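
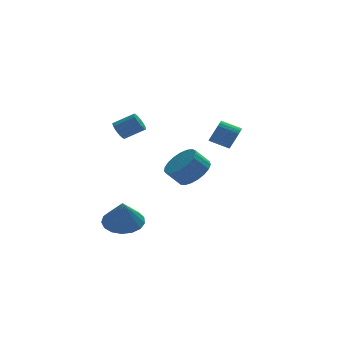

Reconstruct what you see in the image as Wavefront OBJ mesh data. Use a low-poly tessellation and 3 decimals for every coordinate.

v 1.821 -1.179 1.181
v 2.2 -0.789 1.572
v 1.318 -0.371 2.011
v 0.939 -0.761 1.619
v 2.169 -0.636 1.363
v 1.287 -0.218 1.801
v 2.085 -0.566 1.126
v 1.203 -0.147 1.564
v 1.96 -0.588 0.897
v 1.078 -0.17 1.335
v 1.815 -0.701 0.711
v 0.932 -0.283 1.15
v 1.67 -0.887 0.597
v 0.788 -0.468 1.035
v 1.548 -1.117 0.572
v 0.666 -0.698 1.01
v 1.468 -1.356 0.64
v 0.586 -0.938 1.078
v 1.442 -1.569 0.789
v 0.56 -1.151 1.228
v 1.473 -1.722 0.999
v 0.591 -1.304 1.437
v 1.557 -1.793 1.236
v 0.675 -1.374 1.674
v 1.682 -1.77 1.465
v 0.8 -1.352 1.903
v 1.828 -1.657 1.65
v 0.945 -1.239 2.089
v 1.972 -1.472 1.765
v 1.09 -1.053 2.203
v 2.094 -1.242 1.79
v 1.212 -0.823 2.228
v 2.174 -1.002 1.722
v 1.292 -0.584 2.16
v -0.324 -1.827 -0.558
v 0.392 -1.837 0.082
v -0.3 -1.803 0.857
v -1.016 -1.793 0.218
v 0.342 -1.446 0.02
v -0.351 -1.412 0.795
v 0.176 -1.121 -0.142
v -0.516 -1.087 0.633
v -0.076 -0.917 -0.376
v -0.768 -0.884 0.4
v -0.371 -0.872 -0.641
v -1.063 -0.838 0.135
v -0.658 -0.991 -0.892
v -1.35 -0.957 -0.116
v -0.887 -1.255 -1.085
v -1.579 -1.221 -0.309
v -1.018 -1.618 -1.187
v -1.711 -1.584 -0.411
v -1.03 -2.016 -1.18
v -1.722 -1.983 -0.404
v -0.92 -2.383 -1.065
v -1.612 -2.349 -0.29
v -0.706 -2.653 -0.863
v -1.398 -2.619 -0.088
v -0.427 -2.78 -0.608
v -1.119 -2.746 0.167
v -0.129 -2.742 -0.344
v -0.822 -2.709 0.431
v 0.134 -2.547 -0.118
v -0.558 -2.513 0.658
v 0.319 -2.226 0.033
v -0.373 -2.193 0.809
v -4.043 -2.497 2.656
v -3.755 -2.404 2.222
v -2.828 -2.629 2.789
v -3.117 -2.723 3.224
v -3.778 -2.143 2.364
v -2.852 -2.368 2.932
v -3.887 -1.994 2.6
v -2.96 -2.219 3.168
v -4.044 -2.005 2.853
v -3.118 -2.23 3.421
v -4.202 -2.173 3.044
v -3.275 -2.398 3.612
v -4.309 -2.443 3.111
v -3.382 -2.668 3.679
v -4.332 -2.731 3.034
v -3.405 -2.956 3.602
v -4.263 -2.944 2.837
v -3.336 -3.169 3.405
v -4.125 -3.016 2.583
v -3.198 -3.241 3.151
v -3.96 -2.923 2.351
v -3.033 -3.148 2.919
v -3.822 -2.695 2.217
v -2.895 -2.92 2.785
v -3.555 -1.181 -3.581
v -2.633 -1.587 -3.648
v -3.725 -1.799 -2.159
v -2.554 -1.153 -3.449
v -2.705 -0.726 -3.281
v -3.05 -0.402 -3.182
v -3.511 -0.257 -3.174
v -3.982 -0.324 -3.259
v -4.356 -0.587 -3.418
v -4.545 -0.986 -3.614
v -4.508 -1.429 -3.803
v -4.253 -1.816 -3.941
v -3.838 -2.057 -3.996
v -3.358 -2.097 -3.956
v -2.923 -1.928 -3.831
f 2 1 5
f 2 5 3
f 3 5 6
f 3 6 4
f 5 1 7
f 5 7 6
f 6 7 8
f 6 8 4
f 7 1 9
f 7 9 8
f 8 9 10
f 8 10 4
f 9 1 11
f 9 11 10
f 10 11 12
f 10 12 4
f 11 1 13
f 11 13 12
f 12 13 14
f 12 14 4
f 13 1 15
f 13 15 14
f 14 15 16
f 14 16 4
f 15 1 17
f 15 17 16
f 16 17 18
f 16 18 4
f 17 1 19
f 17 19 18
f 18 19 20
f 18 20 4
f 19 1 21
f 19 21 20
f 20 21 22
f 20 22 4
f 21 1 23
f 21 23 22
f 22 23 24
f 22 24 4
f 23 1 25
f 23 25 24
f 24 25 26
f 24 26 4
f 25 1 27
f 25 27 26
f 26 27 28
f 26 28 4
f 27 1 29
f 27 29 28
f 28 29 30
f 28 30 4
f 29 1 31
f 29 31 30
f 30 31 32
f 30 32 4
f 31 1 33
f 31 33 32
f 32 33 34
f 32 34 4
f 33 1 2
f 33 2 34
f 34 2 3
f 34 3 4
f 36 35 39
f 36 39 37
f 37 39 40
f 37 40 38
f 39 35 41
f 39 41 40
f 40 41 42
f 40 42 38
f 41 35 43
f 41 43 42
f 42 43 44
f 42 44 38
f 43 35 45
f 43 45 44
f 44 45 46
f 44 46 38
f 45 35 47
f 45 47 46
f 46 47 48
f 46 48 38
f 47 35 49
f 47 49 48
f 48 49 50
f 48 50 38
f 49 35 51
f 49 51 50
f 50 51 52
f 50 52 38
f 51 35 53
f 51 53 52
f 52 53 54
f 52 54 38
f 53 35 55
f 53 55 54
f 54 55 56
f 54 56 38
f 55 35 57
f 55 57 56
f 56 57 58
f 56 58 38
f 57 35 59
f 57 59 58
f 58 59 60
f 58 60 38
f 59 35 61
f 59 61 60
f 60 61 62
f 60 62 38
f 61 35 63
f 61 63 62
f 62 63 64
f 62 64 38
f 63 35 65
f 63 65 64
f 64 65 66
f 64 66 38
f 65 35 36
f 65 36 66
f 66 36 37
f 66 37 38
f 68 67 71
f 68 71 69
f 69 71 72
f 69 72 70
f 71 67 73
f 71 73 72
f 72 73 74
f 72 74 70
f 73 67 75
f 73 75 74
f 74 75 76
f 74 76 70
f 75 67 77
f 75 77 76
f 76 77 78
f 76 78 70
f 77 67 79
f 77 79 78
f 78 79 80
f 78 80 70
f 79 67 81
f 79 81 80
f 80 81 82
f 80 82 70
f 81 67 83
f 81 83 82
f 82 83 84
f 82 84 70
f 83 67 85
f 83 85 84
f 84 85 86
f 84 86 70
f 85 67 87
f 85 87 86
f 86 87 88
f 86 88 70
f 87 67 89
f 87 89 88
f 88 89 90
f 88 90 70
f 89 67 68
f 89 68 90
f 90 68 69
f 90 69 70
f 92 91 94
f 92 94 93
f 94 91 95
f 94 95 93
f 95 91 96
f 95 96 93
f 96 91 97
f 96 97 93
f 97 91 98
f 97 98 93
f 98 91 99
f 98 99 93
f 99 91 100
f 99 100 93
f 100 91 101
f 100 101 93
f 101 91 102
f 101 102 93
f 102 91 103
f 102 103 93
f 103 91 104
f 103 104 93
f 104 91 105
f 104 105 93
f 105 91 92
f 105 92 93



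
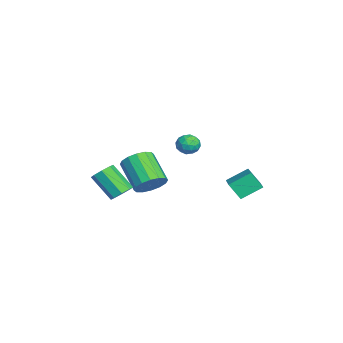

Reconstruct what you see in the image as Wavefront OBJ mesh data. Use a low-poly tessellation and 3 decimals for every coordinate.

v 1.156 -1.757 1.2
v 1.582 -1.326 1.957
v 0.131 -2.072 3.198
v -0.296 -2.503 2.44
v 1.256 -0.987 1.781
v -0.195 -1.733 3.021
v 0.904 -0.854 1.448
v -0.547 -1.6 2.689
v 0.619 -0.963 1.05
v -0.832 -1.709 2.291
v 0.478 -1.285 0.691
v -0.973 -2.031 1.932
v 0.518 -1.733 0.469
v -0.933 -2.479 1.71
v 0.729 -2.188 0.442
v -0.722 -2.934 1.683
v 1.055 -2.527 0.619
v -0.396 -3.273 1.859
v 1.407 -2.66 0.951
v -0.044 -3.406 2.192
v 1.692 -2.551 1.349
v 0.241 -3.297 2.59
v 1.833 -2.229 1.708
v 0.382 -2.975 2.949
v 1.793 -1.781 1.93
v 0.342 -2.527 3.171
v 1.308 2.861 0.531
v 1.047 2.221 1.475
v 1.041 4.04 1.257
v 0.779 3.4 2.201
v 2.781 2.92 0.979
v 2.519 2.28 1.923
v 2.513 4.099 1.705
v 2.252 3.459 2.649
v 2.212 -3.276 1.148
v 2.829 -3.278 1.499
v 2.085 -4.326 2.802
v 1.468 -4.324 2.452
v 2.507 -2.866 1.647
v 1.763 -3.913 2.95
v 2.012 -2.694 1.503
v 1.268 -3.742 2.806
v 1.634 -2.863 1.151
v 0.89 -3.911 2.454
v 1.595 -3.274 0.798
v 0.851 -4.322 2.101
v 1.917 -3.687 0.65
v 1.173 -4.734 1.953
v 2.412 -3.858 0.794
v 1.668 -4.906 2.097
v 2.79 -3.689 1.146
v 2.046 -4.737 2.449
v -2.599 0.825 1.889
v -2.197 0.667 2.486
v -3.343 -0.067 2.154
v -2.941 -0.225 2.751
v -3.332 0.398 2.725
v -2.873 0.949 2.561
v -2.667 -0.349 2.079
v -2.208 0.202 1.915
v -2.24 -0.059 2.603
v -2.651 0.403 3.002
v -2.889 0.197 1.638
v -3.3 0.659 2.037
v -2.333 0.824 2.164
v -3.207 -0.224 2.476
v -3.437 0.142 2.461
v -3.201 0.049 2.811
v -2.73 0.99 2.209
v -2.494 0.897 2.559
v -3.161 0.739 2.7
v -3.046 -0.297 2.081
v -2.81 -0.39 2.431
v -2.339 0.551 1.829
v -2.103 0.458 2.179
v -2.379 -0.139 1.94
v -2.121 0.305 2.583
v -2.559 -0.219 2.739
v -2.398 -0.292 2.344
v -2.128 0.031 2.248
v -2.363 0.576 2.818
v -2.8 0.052 2.974
v -3.03 0.418 2.959
v -2.76 0.742 2.863
v -2.388 0.15 2.887
v -2.74 0.548 1.666
v -3.177 0.024 1.822
v -2.78 -0.142 1.777
v -2.51 0.182 1.681
v -2.981 0.819 1.901
v -3.419 0.295 2.057
v -3.412 0.569 2.392
v -3.142 0.892 2.296
v -3.152 0.45 1.753
f 2 1 5
f 2 5 3
f 3 5 6
f 3 6 4
f 5 1 7
f 5 7 6
f 6 7 8
f 6 8 4
f 7 1 9
f 7 9 8
f 8 9 10
f 8 10 4
f 9 1 11
f 9 11 10
f 10 11 12
f 10 12 4
f 11 1 13
f 11 13 12
f 12 13 14
f 12 14 4
f 13 1 15
f 13 15 14
f 14 15 16
f 14 16 4
f 15 1 17
f 15 17 16
f 16 17 18
f 16 18 4
f 17 1 19
f 17 19 18
f 18 19 20
f 18 20 4
f 19 1 21
f 19 21 20
f 20 21 22
f 20 22 4
f 21 1 23
f 21 23 22
f 22 23 24
f 22 24 4
f 23 1 25
f 23 25 24
f 24 25 26
f 24 26 4
f 25 1 2
f 25 2 26
f 26 2 3
f 26 3 4
f 28 30 27
f 31 28 27
f 27 30 29
f 29 31 27
f 28 34 30
f 32 28 31
f 32 34 28
f 30 34 29
f 33 31 29
f 29 34 33
f 33 32 31
f 34 32 33
f 36 35 39
f 36 39 37
f 37 39 40
f 37 40 38
f 39 35 41
f 39 41 40
f 40 41 42
f 40 42 38
f 41 35 43
f 41 43 42
f 42 43 44
f 42 44 38
f 43 35 45
f 43 45 44
f 44 45 46
f 44 46 38
f 45 35 47
f 45 47 46
f 46 47 48
f 46 48 38
f 47 35 49
f 47 49 48
f 48 49 50
f 48 50 38
f 49 35 51
f 49 51 50
f 50 51 52
f 50 52 38
f 51 35 36
f 51 36 52
f 52 36 37
f 52 37 38
f 53 90 69
f 90 64 93
f 69 93 58
f 90 93 69
f 53 69 65
f 69 58 70
f 65 70 54
f 69 70 65
f 53 65 74
f 65 54 75
f 74 75 60
f 65 75 74
f 53 74 86
f 74 60 89
f 86 89 63
f 74 89 86
f 53 86 90
f 86 63 94
f 90 94 64
f 86 94 90
f 54 70 81
f 70 58 84
f 81 84 62
f 70 84 81
f 58 93 71
f 93 64 92
f 71 92 57
f 93 92 71
f 64 94 91
f 94 63 87
f 91 87 55
f 94 87 91
f 63 89 88
f 89 60 76
f 88 76 59
f 89 76 88
f 60 75 80
f 75 54 77
f 80 77 61
f 75 77 80
f 56 82 68
f 82 62 83
f 68 83 57
f 82 83 68
f 56 68 66
f 68 57 67
f 66 67 55
f 68 67 66
f 56 66 73
f 66 55 72
f 73 72 59
f 66 72 73
f 56 73 78
f 73 59 79
f 78 79 61
f 73 79 78
f 56 78 82
f 78 61 85
f 82 85 62
f 78 85 82
f 57 83 71
f 83 62 84
f 71 84 58
f 83 84 71
f 55 67 91
f 67 57 92
f 91 92 64
f 67 92 91
f 59 72 88
f 72 55 87
f 88 87 63
f 72 87 88
f 61 79 80
f 79 59 76
f 80 76 60
f 79 76 80
f 62 85 81
f 85 61 77
f 81 77 54
f 85 77 81



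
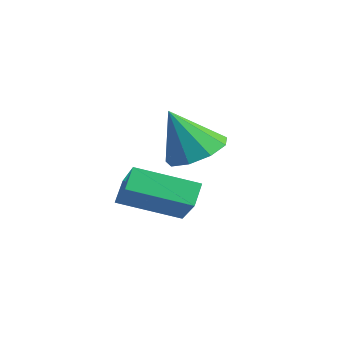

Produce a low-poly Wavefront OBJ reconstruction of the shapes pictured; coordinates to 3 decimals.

v -2.313 2.597 2.303
v -1.51 1.865 2.134
v -2.687 1.783 4.057
v -1.234 2.476 2.476
v -1.463 3.143 2.737
v -2.09 3.555 2.795
v -2.821 3.519 2.622
v -3.315 3.051 2.3
v -3.34 2.371 1.979
v -2.885 1.797 1.81
v -2.162 1.597 1.871
v -1.013 -0.691 2.08
v 0.32 -1.034 3.16
v -0.029 1.053 1.417
v 1.305 0.711 2.497
v -0.605 -1.171 1.423
v 0.729 -1.513 2.503
v 0.38 0.574 0.76
v 1.713 0.231 1.84
f 2 1 4
f 2 4 3
f 4 1 5
f 4 5 3
f 5 1 6
f 5 6 3
f 6 1 7
f 6 7 3
f 7 1 8
f 7 8 3
f 8 1 9
f 8 9 3
f 9 1 10
f 9 10 3
f 10 1 11
f 10 11 3
f 11 1 2
f 11 2 3
f 13 15 12
f 16 13 12
f 12 15 14
f 14 16 12
f 13 19 15
f 17 13 16
f 17 19 13
f 15 19 14
f 18 16 14
f 14 19 18
f 18 17 16
f 19 17 18



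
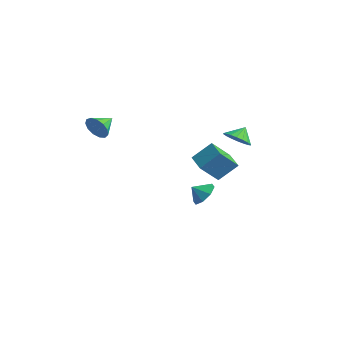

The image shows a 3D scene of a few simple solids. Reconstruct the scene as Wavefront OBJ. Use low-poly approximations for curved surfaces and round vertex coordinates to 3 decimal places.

v -0.959 4.094 -1.943
v -0.95 2.766 -0.64
v -0.477 5.23 -0.788
v -0.469 3.903 0.515
v 0.489 3.797 -2.255
v 0.497 2.47 -0.952
v 0.97 4.934 -1.1
v 0.979 3.606 0.203
v 3.395 3.234 2.345
v 4.269 3.05 2.639
v 3.265 3.906 3.155
v 4.324 3.374 2.38
v 4.196 3.67 2.114
v 3.909 3.88 1.893
v 3.52 3.962 1.763
v 3.106 3.9 1.747
v 2.75 3.706 1.85
v 2.522 3.419 2.051
v 2.466 3.095 2.31
v 2.595 2.799 2.576
v 2.882 2.589 2.797
v 3.271 2.507 2.927
v 3.684 2.569 2.943
v 4.041 2.763 2.84
v -0.657 3.479 -3.847
v 0.259 3.392 -3.481
v -0.983 2.781 -3.193
v -0.148 3.92 -3.121
v -0.853 4.189 -3.186
v -1.444 4.042 -3.638
v -1.573 3.565 -4.212
v -1.166 3.037 -4.572
v -0.46 2.768 -4.507
v 0.13 2.915 -4.055
v 0.096 -4.355 3.708
v 0.453 -4.005 2.972
v -0.296 -3.105 4.112
v -0.022 -4.117 2.859
v -0.46 -4.305 3.015
v -0.721 -4.509 3.391
v -0.723 -4.663 3.868
v -0.465 -4.72 4.295
v -0.029 -4.661 4.535
v 0.447 -4.504 4.512
v 0.812 -4.3 4.235
v 0.949 -4.113 3.79
v 0.815 -4.003 3.319
f 2 4 1
f 5 2 1
f 1 4 3
f 3 5 1
f 2 8 4
f 6 2 5
f 6 8 2
f 4 8 3
f 7 5 3
f 3 8 7
f 7 6 5
f 8 6 7
f 10 9 12
f 10 12 11
f 12 9 13
f 12 13 11
f 13 9 14
f 13 14 11
f 14 9 15
f 14 15 11
f 15 9 16
f 15 16 11
f 16 9 17
f 16 17 11
f 17 9 18
f 17 18 11
f 18 9 19
f 18 19 11
f 19 9 20
f 19 20 11
f 20 9 21
f 20 21 11
f 21 9 22
f 21 22 11
f 22 9 23
f 22 23 11
f 23 9 24
f 23 24 11
f 24 9 10
f 24 10 11
f 26 25 28
f 26 28 27
f 28 25 29
f 28 29 27
f 29 25 30
f 29 30 27
f 30 25 31
f 30 31 27
f 31 25 32
f 31 32 27
f 32 25 33
f 32 33 27
f 33 25 34
f 33 34 27
f 34 25 26
f 34 26 27
f 36 35 38
f 36 38 37
f 38 35 39
f 38 39 37
f 39 35 40
f 39 40 37
f 40 35 41
f 40 41 37
f 41 35 42
f 41 42 37
f 42 35 43
f 42 43 37
f 43 35 44
f 43 44 37
f 44 35 45
f 44 45 37
f 45 35 46
f 45 46 37
f 46 35 47
f 46 47 37
f 47 35 36
f 47 36 37



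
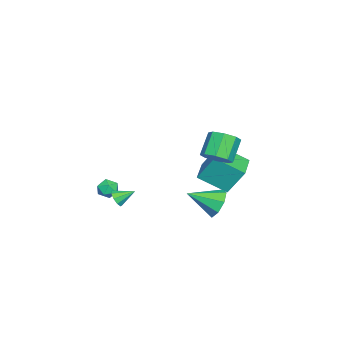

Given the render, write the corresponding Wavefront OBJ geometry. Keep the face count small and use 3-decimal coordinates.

v -4.966 3.052 -3.994
v -4.748 1.274 -2.918
v -5.06 4.068 -2.297
v -4.842 2.289 -1.221
v -3.058 3.271 -4.019
v -2.84 1.492 -2.943
v -3.152 4.286 -2.322
v -2.934 2.508 -1.246
v 1.293 3.815 -2.377
v 2.041 3.687 -3.103
v 1.867 2.205 -1.503
v 2.294 4.119 -2.474
v 1.96 4.373 -1.788
v 1.236 4.3 -1.447
v 0.545 3.943 -1.652
v 0.293 3.511 -2.281
v 0.627 3.258 -2.967
v 1.351 3.331 -3.307
v 2.607 -1.565 -0.864
v 3.141 -1.465 -1.312
v 2.539 -2.655 -1.188
v 3.073 -2.555 -1.636
v 3.189 -2.542 -0.942
v 3.231 -1.868 -0.741
v 2.449 -2.252 -1.759
v 2.491 -1.578 -1.558
v 3.043 -1.89 -1.865
v 3.501 -2.069 -1.36
v 2.179 -2.051 -1.14
v 2.637 -2.23 -0.635
v 3.834 -1.22 -1.342
v 4.085 -1.438 -0.843
v 3.546 -0.26 -0.778
v 4.363 -1.228 -1.059
v 4.393 -1.013 -1.408
v 4.162 -0.896 -1.726
v 3.777 -0.93 -1.864
v 3.419 -1.1 -1.758
v 3.255 -1.326 -1.457
v 3.362 -1.502 -1.103
v 3.69 -1.547 -0.86
v 0.279 3.459 0.618
v 0.993 3.613 1.225
v -0.106 3.795 2.47
v -0.819 3.641 1.862
v 0.749 4.227 0.921
v -0.349 4.409 2.165
v 0.23 4.391 0.439
v -0.868 4.573 1.683
v -0.26 4.009 0.061
v -1.359 4.191 1.306
v -0.434 3.305 0.01
v -1.533 3.487 1.255
v -0.191 2.691 0.315
v -1.289 2.873 1.559
v 0.328 2.527 0.797
v -0.77 2.709 2.041
v 0.819 2.909 1.174
v -0.28 3.091 2.419
f 2 4 1
f 5 2 1
f 1 4 3
f 3 5 1
f 2 8 4
f 6 2 5
f 6 8 2
f 4 8 3
f 7 5 3
f 3 8 7
f 7 6 5
f 8 6 7
f 10 9 12
f 10 12 11
f 12 9 13
f 12 13 11
f 13 9 14
f 13 14 11
f 14 9 15
f 14 15 11
f 15 9 16
f 15 16 11
f 16 9 17
f 16 17 11
f 17 9 18
f 17 18 11
f 18 9 10
f 18 10 11
f 19 30 24
f 19 24 20
f 19 20 26
f 19 26 29
f 19 29 30
f 20 24 28
f 24 30 23
f 30 29 21
f 29 26 25
f 26 20 27
f 22 28 23
f 22 23 21
f 22 21 25
f 22 25 27
f 22 27 28
f 23 28 24
f 21 23 30
f 25 21 29
f 27 25 26
f 28 27 20
f 32 31 34
f 32 34 33
f 34 31 35
f 34 35 33
f 35 31 36
f 35 36 33
f 36 31 37
f 36 37 33
f 37 31 38
f 37 38 33
f 38 31 39
f 38 39 33
f 39 31 40
f 39 40 33
f 40 31 41
f 40 41 33
f 41 31 32
f 41 32 33
f 43 42 46
f 43 46 44
f 44 46 47
f 44 47 45
f 46 42 48
f 46 48 47
f 47 48 49
f 47 49 45
f 48 42 50
f 48 50 49
f 49 50 51
f 49 51 45
f 50 42 52
f 50 52 51
f 51 52 53
f 51 53 45
f 52 42 54
f 52 54 53
f 53 54 55
f 53 55 45
f 54 42 56
f 54 56 55
f 55 56 57
f 55 57 45
f 56 42 58
f 56 58 57
f 57 58 59
f 57 59 45
f 58 42 43
f 58 43 59
f 59 43 44
f 59 44 45



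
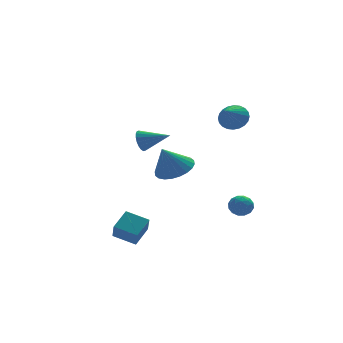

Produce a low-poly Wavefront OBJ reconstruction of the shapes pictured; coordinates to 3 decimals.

v 0.298 2.76 -1.773
v 1.04 3.429 -1.338
v -0.418 2.6 -0.307
v 0.738 3.705 -1.455
v 0.37 3.837 -1.621
v -0.01 3.805 -1.81
v -0.343 3.614 -1.993
v -0.578 3.293 -2.143
v -0.68 2.89 -2.237
v -0.633 2.468 -2.26
v -0.444 2.091 -2.209
v -0.142 1.815 -2.091
v 0.227 1.683 -1.926
v 0.607 1.715 -1.737
v 0.939 1.906 -1.553
v 1.174 2.227 -1.403
v 1.276 2.63 -1.31
v 1.229 3.052 -1.287
v -3.057 -2.585 2.476
v -2.765 -2.461 1.931
v -1.883 -3.295 2.944
v -2.696 -2.241 2.091
v -2.697 -2.089 2.326
v -2.771 -2.035 2.592
v -2.9 -2.09 2.834
v -3.061 -2.243 3.006
v -3.221 -2.463 3.072
v -3.349 -2.708 3.021
v -3.418 -2.928 2.861
v -3.417 -3.08 2.626
v -3.343 -3.134 2.36
v -3.214 -3.079 2.118
v -3.053 -2.926 1.947
v -2.893 -2.706 1.88
v 2.659 0.482 -4.158
v 2.913 0.765 -3.59
v 2.867 -0.525 -3.75
v 3.121 -0.242 -3.182
v 2.452 -0.202 -3.314
v 2.323 0.42 -3.566
v 3.457 -0.18 -3.774
v 3.328 0.442 -4.026
v 3.406 0.356 -3.353
v 2.785 0.342 -3.068
v 2.995 -0.102 -4.272
v 2.374 -0.116 -3.987
v 2.767 0.712 -3.91
v 3.013 -0.472 -3.43
v 2.619 -0.448 -3.508
v 2.768 -0.282 -3.174
v 2.421 0.509 -3.896
v 2.57 0.675 -3.562
v 2.299 0.107 -3.399
v 3.21 -0.435 -3.778
v 3.359 -0.269 -3.444
v 3.012 0.522 -4.166
v 3.161 0.688 -3.832
v 3.481 0.133 -3.941
v 3.207 0.637 -3.436
v 3.329 0.046 -3.197
v 3.527 0.082 -3.545
v 3.451 0.448 -3.693
v 2.842 0.629 -3.269
v 2.964 0.038 -3.029
v 2.571 0.061 -3.107
v 2.495 0.427 -3.255
v 3.132 0.389 -3.13
v 2.816 0.202 -4.311
v 2.938 -0.389 -4.071
v 3.285 -0.187 -4.085
v 3.209 0.179 -4.233
v 2.451 0.194 -4.143
v 2.573 -0.397 -3.904
v 2.329 -0.208 -3.647
v 2.253 0.158 -3.795
v 2.648 -0.149 -4.21
v -3.557 -3.283 -3.907
v -3.669 -3.89 -3.033
v -4.477 -2.562 -3.524
v -4.589 -3.169 -2.65
v -2.751 -2.571 -3.31
v -2.863 -3.178 -2.436
v -3.671 -1.85 -2.927
v -3.783 -2.457 -2.053
v 2.416 -0.003 2.457
v 2.824 0.244 3.099
v 1.644 -0.877 3.283
v 2.588 0.448 3.094
v 2.326 0.584 2.993
v 2.078 0.63 2.81
v 1.881 0.58 2.573
v 1.765 0.441 2.318
v 1.749 0.235 2.085
v 1.834 -0.008 1.908
v 2.008 -0.25 1.814
v 2.244 -0.454 1.819
v 2.506 -0.59 1.92
v 2.755 -0.636 2.103
v 2.952 -0.586 2.34
v 3.067 -0.447 2.595
v 3.083 -0.241 2.829
v 2.998 0.002 3.005
f 2 1 4
f 2 4 3
f 4 1 5
f 4 5 3
f 5 1 6
f 5 6 3
f 6 1 7
f 6 7 3
f 7 1 8
f 7 8 3
f 8 1 9
f 8 9 3
f 9 1 10
f 9 10 3
f 10 1 11
f 10 11 3
f 11 1 12
f 11 12 3
f 12 1 13
f 12 13 3
f 13 1 14
f 13 14 3
f 14 1 15
f 14 15 3
f 15 1 16
f 15 16 3
f 16 1 17
f 16 17 3
f 17 1 18
f 17 18 3
f 18 1 2
f 18 2 3
f 20 19 22
f 20 22 21
f 22 19 23
f 22 23 21
f 23 19 24
f 23 24 21
f 24 19 25
f 24 25 21
f 25 19 26
f 25 26 21
f 26 19 27
f 26 27 21
f 27 19 28
f 27 28 21
f 28 19 29
f 28 29 21
f 29 19 30
f 29 30 21
f 30 19 31
f 30 31 21
f 31 19 32
f 31 32 21
f 32 19 33
f 32 33 21
f 33 19 34
f 33 34 21
f 34 19 20
f 34 20 21
f 35 72 51
f 72 46 75
f 51 75 40
f 72 75 51
f 35 51 47
f 51 40 52
f 47 52 36
f 51 52 47
f 35 47 56
f 47 36 57
f 56 57 42
f 47 57 56
f 35 56 68
f 56 42 71
f 68 71 45
f 56 71 68
f 35 68 72
f 68 45 76
f 72 76 46
f 68 76 72
f 36 52 63
f 52 40 66
f 63 66 44
f 52 66 63
f 40 75 53
f 75 46 74
f 53 74 39
f 75 74 53
f 46 76 73
f 76 45 69
f 73 69 37
f 76 69 73
f 45 71 70
f 71 42 58
f 70 58 41
f 71 58 70
f 42 57 62
f 57 36 59
f 62 59 43
f 57 59 62
f 38 64 50
f 64 44 65
f 50 65 39
f 64 65 50
f 38 50 48
f 50 39 49
f 48 49 37
f 50 49 48
f 38 48 55
f 48 37 54
f 55 54 41
f 48 54 55
f 38 55 60
f 55 41 61
f 60 61 43
f 55 61 60
f 38 60 64
f 60 43 67
f 64 67 44
f 60 67 64
f 39 65 53
f 65 44 66
f 53 66 40
f 65 66 53
f 37 49 73
f 49 39 74
f 73 74 46
f 49 74 73
f 41 54 70
f 54 37 69
f 70 69 45
f 54 69 70
f 43 61 62
f 61 41 58
f 62 58 42
f 61 58 62
f 44 67 63
f 67 43 59
f 63 59 36
f 67 59 63
f 78 80 77
f 81 78 77
f 77 80 79
f 79 81 77
f 78 84 80
f 82 78 81
f 82 84 78
f 80 84 79
f 83 81 79
f 79 84 83
f 83 82 81
f 84 82 83
f 86 85 88
f 86 88 87
f 88 85 89
f 88 89 87
f 89 85 90
f 89 90 87
f 90 85 91
f 90 91 87
f 91 85 92
f 91 92 87
f 92 85 93
f 92 93 87
f 93 85 94
f 93 94 87
f 94 85 95
f 94 95 87
f 95 85 96
f 95 96 87
f 96 85 97
f 96 97 87
f 97 85 98
f 97 98 87
f 98 85 99
f 98 99 87
f 99 85 100
f 99 100 87
f 100 85 101
f 100 101 87
f 101 85 102
f 101 102 87
f 102 85 86
f 102 86 87



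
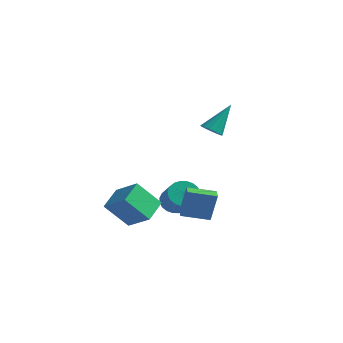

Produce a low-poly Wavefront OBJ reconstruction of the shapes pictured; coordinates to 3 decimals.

v 0.933 0.198 3.081
v 1.525 0.448 2.757
v 1.347 1.462 4.819
v 1.222 0.696 2.649
v 0.828 0.785 2.678
v 0.466 0.688 2.835
v 0.253 0.435 3.07
v 0.255 0.107 3.308
v 0.473 -0.193 3.474
v 0.836 -0.368 3.515
v 1.23 -0.364 3.418
v 1.53 -0.182 3.214
v 1.64 0.121 2.968
v 0.513 -2.035 -2.966
v 0.839 -1.812 -1.118
v -0.086 -1.351 -2.943
v 0.24 -1.127 -1.095
v 1.78 -0.913 -3.325
v 2.106 -0.689 -1.477
v 1.181 -0.228 -3.302
v 1.507 -0.005 -1.454
v -2.902 1.762 -3.885
v -2.172 2.134 -4.422
v -0.727 1.13 -3.152
v -1.458 0.758 -2.615
v -2.216 2.406 -4.157
v -0.771 1.402 -2.887
v -2.364 2.58 -3.85
v -0.919 1.576 -2.581
v -2.594 2.63 -3.549
v -1.149 1.626 -2.279
v -2.872 2.547 -3.299
v -1.427 1.543 -2.029
v -3.154 2.345 -3.138
v -1.709 1.341 -1.868
v -3.397 2.054 -3.091
v -1.952 1.05 -1.821
v -3.566 1.719 -3.165
v -2.121 0.715 -1.895
v -3.633 1.39 -3.348
v -2.188 0.386 -2.078
v -3.589 1.118 -3.613
v -2.144 0.114 -2.343
v -3.441 0.944 -3.919
v -1.996 -0.06 -2.65
v -3.211 0.894 -4.221
v -1.766 -0.11 -2.951
v -2.933 0.977 -4.471
v -1.488 -0.027 -3.201
v -2.651 1.179 -4.632
v -1.206 0.175 -3.362
v -2.408 1.47 -4.679
v -0.963 0.466 -3.409
v -2.239 1.805 -4.605
v -0.794 0.801 -3.335
v -2.582 -2.877 -4.291
v -3.557 -3.875 -2.709
v -2.942 -1.372 -3.564
v -3.917 -2.37 -1.981
v -0.963 -2.95 -3.339
v -1.938 -3.948 -1.756
v -1.323 -1.445 -2.611
v -2.298 -2.443 -1.029
f 2 1 4
f 2 4 3
f 4 1 5
f 4 5 3
f 5 1 6
f 5 6 3
f 6 1 7
f 6 7 3
f 7 1 8
f 7 8 3
f 8 1 9
f 8 9 3
f 9 1 10
f 9 10 3
f 10 1 11
f 10 11 3
f 11 1 12
f 11 12 3
f 12 1 13
f 12 13 3
f 13 1 2
f 13 2 3
f 15 17 14
f 18 15 14
f 14 17 16
f 16 18 14
f 15 21 17
f 19 15 18
f 19 21 15
f 17 21 16
f 20 18 16
f 16 21 20
f 20 19 18
f 21 19 20
f 23 22 26
f 23 26 24
f 24 26 27
f 24 27 25
f 26 22 28
f 26 28 27
f 27 28 29
f 27 29 25
f 28 22 30
f 28 30 29
f 29 30 31
f 29 31 25
f 30 22 32
f 30 32 31
f 31 32 33
f 31 33 25
f 32 22 34
f 32 34 33
f 33 34 35
f 33 35 25
f 34 22 36
f 34 36 35
f 35 36 37
f 35 37 25
f 36 22 38
f 36 38 37
f 37 38 39
f 37 39 25
f 38 22 40
f 38 40 39
f 39 40 41
f 39 41 25
f 40 22 42
f 40 42 41
f 41 42 43
f 41 43 25
f 42 22 44
f 42 44 43
f 43 44 45
f 43 45 25
f 44 22 46
f 44 46 45
f 45 46 47
f 45 47 25
f 46 22 48
f 46 48 47
f 47 48 49
f 47 49 25
f 48 22 50
f 48 50 49
f 49 50 51
f 49 51 25
f 50 22 52
f 50 52 51
f 51 52 53
f 51 53 25
f 52 22 54
f 52 54 53
f 53 54 55
f 53 55 25
f 54 22 23
f 54 23 55
f 55 23 24
f 55 24 25
f 57 59 56
f 60 57 56
f 56 59 58
f 58 60 56
f 57 63 59
f 61 57 60
f 61 63 57
f 59 63 58
f 62 60 58
f 58 63 62
f 62 61 60
f 63 61 62



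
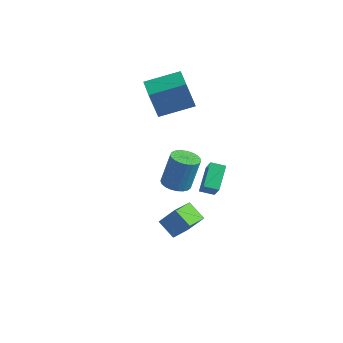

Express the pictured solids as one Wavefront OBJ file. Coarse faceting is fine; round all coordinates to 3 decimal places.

v 1.567 -3.66 -0.701
v 2.289 -3.286 0.364
v 1.397 -2.374 -1.038
v 2.118 -2 0.027
v 2.542 -3.7 -1.347
v 3.263 -3.326 -0.282
v 2.371 -2.414 -1.684
v 3.093 -2.04 -0.619
v -4.151 2.369 1.974
v -4.452 1.973 3.735
v -2.953 3.924 2.528
v -3.253 3.528 4.289
v -2.987 1.472 1.971
v -3.287 1.076 3.732
v -1.788 3.027 2.525
v -2.089 2.631 4.286
v 1.139 -0.127 -0.808
v 1.849 -0.619 0.268
v 0.614 1.027 0.066
v 1.324 0.535 1.142
v 1.776 0.325 -1.022
v 2.486 -0.167 0.054
v 1.251 1.479 -0.148
v 1.961 0.987 0.928
v -2.761 2.58 -3.989
v -2.157 2.001 -3.911
v -1.915 2.521 -1.933
v -2.519 3.1 -2.011
v -1.976 2.284 -4.008
v -1.733 2.804 -2.029
v -1.93 2.617 -4.101
v -1.687 3.137 -2.123
v -2.028 2.944 -4.175
v -1.785 3.464 -2.197
v -2.252 3.208 -4.217
v -2.01 3.728 -2.238
v -2.565 3.364 -4.219
v -2.322 3.884 -2.241
v -2.912 3.384 -4.182
v -2.669 3.904 -2.204
v -3.232 3.265 -4.111
v -2.99 3.785 -2.133
v -3.472 3.027 -4.02
v -3.229 3.547 -2.041
v -3.588 2.713 -3.923
v -3.345 3.233 -1.944
v -3.562 2.375 -3.837
v -3.319 2.895 -1.859
v -3.397 2.073 -3.778
v -3.154 2.593 -1.799
v -3.122 1.858 -3.755
v -2.879 2.378 -1.777
v -2.785 1.769 -3.773
v -2.542 2.289 -1.795
v -2.444 1.819 -3.828
v -2.201 2.339 -1.85
f 2 4 1
f 5 2 1
f 1 4 3
f 3 5 1
f 2 8 4
f 6 2 5
f 6 8 2
f 4 8 3
f 7 5 3
f 3 8 7
f 7 6 5
f 8 6 7
f 10 12 9
f 13 10 9
f 9 12 11
f 11 13 9
f 10 16 12
f 14 10 13
f 14 16 10
f 12 16 11
f 15 13 11
f 11 16 15
f 15 14 13
f 16 14 15
f 18 20 17
f 21 18 17
f 17 20 19
f 19 21 17
f 18 24 20
f 22 18 21
f 22 24 18
f 20 24 19
f 23 21 19
f 19 24 23
f 23 22 21
f 24 22 23
f 26 25 29
f 26 29 27
f 27 29 30
f 27 30 28
f 29 25 31
f 29 31 30
f 30 31 32
f 30 32 28
f 31 25 33
f 31 33 32
f 32 33 34
f 32 34 28
f 33 25 35
f 33 35 34
f 34 35 36
f 34 36 28
f 35 25 37
f 35 37 36
f 36 37 38
f 36 38 28
f 37 25 39
f 37 39 38
f 38 39 40
f 38 40 28
f 39 25 41
f 39 41 40
f 40 41 42
f 40 42 28
f 41 25 43
f 41 43 42
f 42 43 44
f 42 44 28
f 43 25 45
f 43 45 44
f 44 45 46
f 44 46 28
f 45 25 47
f 45 47 46
f 46 47 48
f 46 48 28
f 47 25 49
f 47 49 48
f 48 49 50
f 48 50 28
f 49 25 51
f 49 51 50
f 50 51 52
f 50 52 28
f 51 25 53
f 51 53 52
f 52 53 54
f 52 54 28
f 53 25 55
f 53 55 54
f 54 55 56
f 54 56 28
f 55 25 26
f 55 26 56
f 56 26 27
f 56 27 28



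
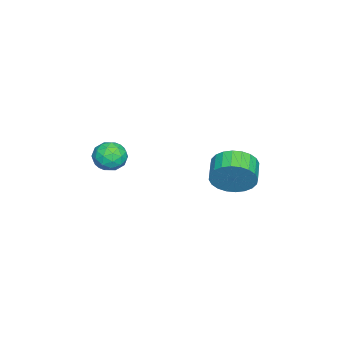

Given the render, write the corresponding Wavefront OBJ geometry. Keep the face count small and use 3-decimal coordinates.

v -3.393 2.324 0.989
v -3.007 1.888 1.91
v -4.081 1.66 2.252
v -4.467 2.096 1.331
v -3.056 2.294 2.025
v -4.13 2.066 2.367
v -3.157 2.705 1.982
v -4.231 2.477 2.325
v -3.294 3.058 1.788
v -4.368 2.83 2.131
v -3.446 3.299 1.473
v -4.52 3.071 1.815
v -3.59 3.392 1.083
v -4.663 3.164 1.426
v -3.703 3.322 0.679
v -4.777 3.094 1.022
v -3.77 3.1 0.323
v -4.844 2.872 0.665
v -3.779 2.76 0.068
v -4.853 2.532 0.41
v -3.73 2.354 -0.047
v -4.804 2.126 0.295
v -3.629 1.943 -0.005
v -4.703 1.715 0.338
v -3.492 1.59 0.189
v -4.566 1.362 0.532
v -3.34 1.349 0.505
v -4.414 1.121 0.847
v -3.197 1.256 0.894
v -4.27 1.028 1.237
v -3.083 1.326 1.298
v -4.157 1.098 1.641
v -3.016 1.548 1.655
v -4.09 1.32 1.997
v -2.949 -2.889 1.035
v -2.204 -2.943 1.465
v -3.596 -3.557 2.075
v -2.851 -3.611 2.505
v -3.235 -2.846 2.4
v -2.835 -2.433 1.757
v -2.965 -4.067 1.783
v -2.565 -3.654 1.14
v -2.214 -3.67 1.927
v -2.38 -2.915 2.309
v -3.42 -3.585 1.231
v -3.586 -2.83 1.613
v -2.52 -2.857 1.159
v -3.28 -3.643 2.381
v -3.506 -3.193 2.32
v -3.068 -3.224 2.572
v -2.89 -2.558 1.331
v -2.452 -2.589 1.583
v -3.058 -2.532 2.133
v -3.348 -3.911 1.957
v -2.91 -3.942 2.209
v -2.732 -3.276 0.968
v -2.294 -3.307 1.22
v -2.742 -3.968 1.407
v -2.087 -3.316 1.683
v -2.468 -3.709 2.294
v -2.535 -3.978 1.87
v -2.3 -3.735 1.492
v -2.185 -2.873 1.907
v -2.565 -3.265 2.519
v -2.791 -2.816 2.457
v -2.556 -2.573 2.079
v -2.191 -3.3 2.179
v -3.235 -3.235 1.021
v -3.615 -3.627 1.633
v -3.244 -3.927 1.461
v -3.009 -3.684 1.083
v -3.332 -2.791 1.246
v -3.713 -3.184 1.857
v -3.5 -2.765 2.048
v -3.265 -2.522 1.67
v -3.609 -3.2 1.361
f 2 1 5
f 2 5 3
f 3 5 6
f 3 6 4
f 5 1 7
f 5 7 6
f 6 7 8
f 6 8 4
f 7 1 9
f 7 9 8
f 8 9 10
f 8 10 4
f 9 1 11
f 9 11 10
f 10 11 12
f 10 12 4
f 11 1 13
f 11 13 12
f 12 13 14
f 12 14 4
f 13 1 15
f 13 15 14
f 14 15 16
f 14 16 4
f 15 1 17
f 15 17 16
f 16 17 18
f 16 18 4
f 17 1 19
f 17 19 18
f 18 19 20
f 18 20 4
f 19 1 21
f 19 21 20
f 20 21 22
f 20 22 4
f 21 1 23
f 21 23 22
f 22 23 24
f 22 24 4
f 23 1 25
f 23 25 24
f 24 25 26
f 24 26 4
f 25 1 27
f 25 27 26
f 26 27 28
f 26 28 4
f 27 1 29
f 27 29 28
f 28 29 30
f 28 30 4
f 29 1 31
f 29 31 30
f 30 31 32
f 30 32 4
f 31 1 33
f 31 33 32
f 32 33 34
f 32 34 4
f 33 1 2
f 33 2 34
f 34 2 3
f 34 3 4
f 35 72 51
f 72 46 75
f 51 75 40
f 72 75 51
f 35 51 47
f 51 40 52
f 47 52 36
f 51 52 47
f 35 47 56
f 47 36 57
f 56 57 42
f 47 57 56
f 35 56 68
f 56 42 71
f 68 71 45
f 56 71 68
f 35 68 72
f 68 45 76
f 72 76 46
f 68 76 72
f 36 52 63
f 52 40 66
f 63 66 44
f 52 66 63
f 40 75 53
f 75 46 74
f 53 74 39
f 75 74 53
f 46 76 73
f 76 45 69
f 73 69 37
f 76 69 73
f 45 71 70
f 71 42 58
f 70 58 41
f 71 58 70
f 42 57 62
f 57 36 59
f 62 59 43
f 57 59 62
f 38 64 50
f 64 44 65
f 50 65 39
f 64 65 50
f 38 50 48
f 50 39 49
f 48 49 37
f 50 49 48
f 38 48 55
f 48 37 54
f 55 54 41
f 48 54 55
f 38 55 60
f 55 41 61
f 60 61 43
f 55 61 60
f 38 60 64
f 60 43 67
f 64 67 44
f 60 67 64
f 39 65 53
f 65 44 66
f 53 66 40
f 65 66 53
f 37 49 73
f 49 39 74
f 73 74 46
f 49 74 73
f 41 54 70
f 54 37 69
f 70 69 45
f 54 69 70
f 43 61 62
f 61 41 58
f 62 58 42
f 61 58 62
f 44 67 63
f 67 43 59
f 63 59 36
f 67 59 63



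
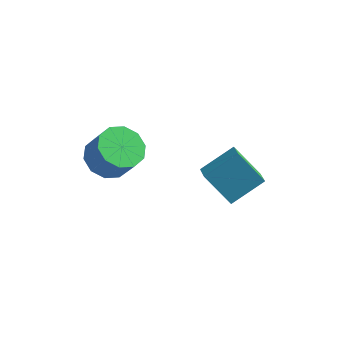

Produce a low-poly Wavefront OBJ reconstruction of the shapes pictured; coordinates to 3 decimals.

v 3.289 1.306 -3.951
v 2.126 1.353 -2.645
v 4.282 2.382 -3.106
v 3.118 2.43 -1.8
v 3.742 0.55 -3.52
v 2.578 0.598 -2.214
v 4.734 1.627 -2.675
v 3.571 1.674 -1.369
v -0.157 -2.368 0.806
v 0.532 -2.845 0.297
v 1.225 -3.048 1.425
v 0.537 -2.572 1.934
v 0.682 -2.258 0.311
v 1.375 -2.461 1.439
v 0.511 -1.713 0.514
v 1.204 -1.917 1.642
v 0.086 -1.419 0.828
v 0.779 -1.622 1.957
v -0.433 -1.487 1.134
v 0.26 -1.691 2.263
v -0.845 -1.892 1.315
v -0.152 -2.095 2.443
v -0.995 -2.479 1.301
v -0.302 -2.682 2.429
v -0.824 -3.023 1.098
v -0.131 -3.227 2.226
v -0.399 -3.318 0.783
v 0.294 -3.521 1.912
v 0.12 -3.249 0.477
v 0.813 -3.453 1.606
f 2 4 1
f 5 2 1
f 1 4 3
f 3 5 1
f 2 8 4
f 6 2 5
f 6 8 2
f 4 8 3
f 7 5 3
f 3 8 7
f 7 6 5
f 8 6 7
f 10 9 13
f 10 13 11
f 11 13 14
f 11 14 12
f 13 9 15
f 13 15 14
f 14 15 16
f 14 16 12
f 15 9 17
f 15 17 16
f 16 17 18
f 16 18 12
f 17 9 19
f 17 19 18
f 18 19 20
f 18 20 12
f 19 9 21
f 19 21 20
f 20 21 22
f 20 22 12
f 21 9 23
f 21 23 22
f 22 23 24
f 22 24 12
f 23 9 25
f 23 25 24
f 24 25 26
f 24 26 12
f 25 9 27
f 25 27 26
f 26 27 28
f 26 28 12
f 27 9 29
f 27 29 28
f 28 29 30
f 28 30 12
f 29 9 10
f 29 10 30
f 30 10 11
f 30 11 12



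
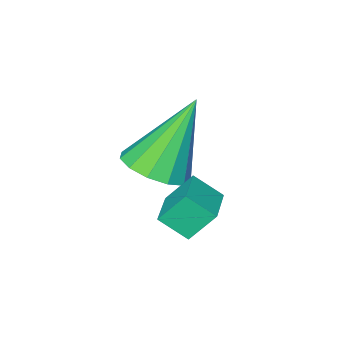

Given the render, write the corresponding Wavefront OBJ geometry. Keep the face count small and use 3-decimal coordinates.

v -2.98 3.548 -4.345
v -2.575 3.003 -3.834
v -3.454 3.904 -3.59
v -3.049 3.359 -3.079
v -2.231 4.241 -4.201
v -1.826 3.696 -3.69
v -2.705 4.597 -3.446
v -2.3 4.052 -2.935
v -3.178 1.848 -3.849
v -2.42 1.919 -3.429
v -4.242 1.972 -1.951
v -2.561 2.376 -3.538
v -2.898 2.665 -3.746
v -3.324 2.694 -3.987
v -3.704 2.455 -4.184
v -3.917 2.023 -4.275
v -3.895 1.535 -4.23
v -3.646 1.147 -4.065
v -3.248 0.981 -3.832
v -2.828 1.09 -3.604
v -2.519 1.44 -3.454
f 2 4 1
f 5 2 1
f 1 4 3
f 3 5 1
f 2 8 4
f 6 2 5
f 6 8 2
f 4 8 3
f 7 5 3
f 3 8 7
f 7 6 5
f 8 6 7
f 10 9 12
f 10 12 11
f 12 9 13
f 12 13 11
f 13 9 14
f 13 14 11
f 14 9 15
f 14 15 11
f 15 9 16
f 15 16 11
f 16 9 17
f 16 17 11
f 17 9 18
f 17 18 11
f 18 9 19
f 18 19 11
f 19 9 20
f 19 20 11
f 20 9 21
f 20 21 11
f 21 9 10
f 21 10 11



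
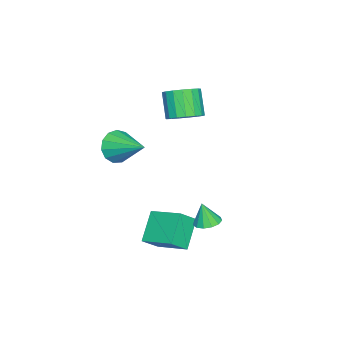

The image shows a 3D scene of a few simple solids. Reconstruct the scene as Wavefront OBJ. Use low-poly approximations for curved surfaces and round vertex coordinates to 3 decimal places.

v 1.964 1.453 -1.737
v 2.63 1.525 -1.715
v 1.956 1.167 -0.583
v 2.484 1.863 -1.632
v 2.173 2.071 -1.583
v 1.795 2.083 -1.583
v 1.472 1.895 -1.632
v 1.304 1.567 -1.714
v 1.347 1.203 -1.804
v 1.585 0.918 -1.873
v 1.944 0.803 -1.899
v 2.309 0.895 -1.873
v 2.565 1.164 -1.805
v -0.395 -3.965 0.491
v 0.127 -4.478 1.111
v 0.315 -2.275 1.289
v 0.439 -4.403 0.675
v 0.485 -4.189 0.181
v 0.252 -3.904 -0.215
v -0.186 -3.638 -0.387
v -0.691 -3.476 -0.281
v -1.102 -3.47 0.071
v -1.289 -3.62 0.556
v -1.192 -3.88 1.02
v -0.842 -4.168 1.316
v -0.35 -4.39 1.35
v 1.629 -1.105 -4.392
v 0.352 -1.176 -3.198
v 2.085 0.535 -3.808
v 0.808 0.465 -2.614
v 2.372 -1.585 -3.626
v 1.095 -1.655 -2.432
v 2.828 0.056 -3.042
v 1.551 -0.015 -1.848
v -2.952 -1.59 1.563
v -2.259 -1.267 2.091
v -3.015 -1.766 3.386
v -3.708 -2.09 2.857
v -2.54 -0.922 2.061
v -3.295 -1.421 3.356
v -2.915 -0.731 1.916
v -3.67 -1.23 3.211
v -3.298 -0.737 1.69
v -4.053 -1.236 2.985
v -3.602 -0.938 1.435
v -4.358 -1.437 2.73
v -3.758 -1.288 1.209
v -4.513 -1.788 2.504
v -3.729 -1.708 1.064
v -4.484 -2.207 2.359
v -3.522 -2.101 1.034
v -4.277 -2.6 2.329
v -3.184 -2.377 1.124
v -3.94 -2.876 2.419
v -2.794 -2.473 1.315
v -3.549 -2.972 2.61
v -2.44 -2.366 1.563
v -3.195 -2.865 2.858
v -2.203 -2.082 1.81
v -2.958 -2.581 3.105
v -2.138 -1.685 2.001
v -2.893 -2.184 3.296
f 2 1 4
f 2 4 3
f 4 1 5
f 4 5 3
f 5 1 6
f 5 6 3
f 6 1 7
f 6 7 3
f 7 1 8
f 7 8 3
f 8 1 9
f 8 9 3
f 9 1 10
f 9 10 3
f 10 1 11
f 10 11 3
f 11 1 12
f 11 12 3
f 12 1 13
f 12 13 3
f 13 1 2
f 13 2 3
f 15 14 17
f 15 17 16
f 17 14 18
f 17 18 16
f 18 14 19
f 18 19 16
f 19 14 20
f 19 20 16
f 20 14 21
f 20 21 16
f 21 14 22
f 21 22 16
f 22 14 23
f 22 23 16
f 23 14 24
f 23 24 16
f 24 14 25
f 24 25 16
f 25 14 26
f 25 26 16
f 26 14 15
f 26 15 16
f 28 30 27
f 31 28 27
f 27 30 29
f 29 31 27
f 28 34 30
f 32 28 31
f 32 34 28
f 30 34 29
f 33 31 29
f 29 34 33
f 33 32 31
f 34 32 33
f 36 35 39
f 36 39 37
f 37 39 40
f 37 40 38
f 39 35 41
f 39 41 40
f 40 41 42
f 40 42 38
f 41 35 43
f 41 43 42
f 42 43 44
f 42 44 38
f 43 35 45
f 43 45 44
f 44 45 46
f 44 46 38
f 45 35 47
f 45 47 46
f 46 47 48
f 46 48 38
f 47 35 49
f 47 49 48
f 48 49 50
f 48 50 38
f 49 35 51
f 49 51 50
f 50 51 52
f 50 52 38
f 51 35 53
f 51 53 52
f 52 53 54
f 52 54 38
f 53 35 55
f 53 55 54
f 54 55 56
f 54 56 38
f 55 35 57
f 55 57 56
f 56 57 58
f 56 58 38
f 57 35 59
f 57 59 58
f 58 59 60
f 58 60 38
f 59 35 61
f 59 61 60
f 60 61 62
f 60 62 38
f 61 35 36
f 61 36 62
f 62 36 37
f 62 37 38



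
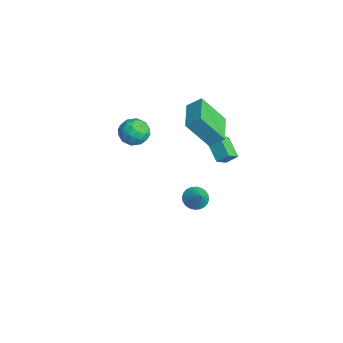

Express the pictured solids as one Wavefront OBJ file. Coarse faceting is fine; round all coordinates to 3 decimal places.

v 0.716 0.044 1.924
v 0.982 0.62 2.474
v 0.37 0.711 1.393
v 0.636 1.287 1.943
v 1.944 0.133 1.237
v 2.21 0.709 1.787
v 1.598 0.8 0.706
v 1.864 1.376 1.256
v 0.144 -3.306 4.048
v 0.628 -3.071 3.309
v -0.288 -4.549 3.371
v 0.196 -4.314 2.632
v 0.626 -4.548 3.404
v 0.893 -3.78 3.823
v -0.553 -3.84 2.857
v -0.286 -3.072 3.276
v 0.197 -3.401 2.572
v 0.926 -3.839 2.911
v -0.586 -3.781 3.769
v 0.143 -4.219 4.108
v 0.424 -3.079 3.738
v -0.084 -4.541 2.942
v 0.169 -4.678 3.396
v 0.453 -4.54 2.961
v 0.58 -3.496 4.04
v 0.864 -3.358 3.605
v 0.863 -4.226 3.662
v -0.524 -4.262 3.075
v -0.24 -4.124 2.64
v -0.113 -3.08 3.719
v 0.171 -2.942 3.284
v -0.523 -3.394 3.018
v 0.455 -3.136 2.87
v 0.201 -3.866 2.472
v -0.239 -3.588 2.605
v -0.082 -3.136 2.851
v 0.884 -3.393 3.069
v 0.63 -4.124 2.671
v 0.882 -4.261 3.125
v 1.039 -3.809 3.371
v 0.631 -3.587 2.636
v -0.29 -3.496 4.009
v -0.544 -4.227 3.611
v -0.699 -3.811 3.309
v -0.542 -3.359 3.555
v 0.139 -3.754 4.208
v -0.115 -4.484 3.81
v 0.422 -4.484 3.829
v 0.579 -4.032 4.075
v -0.291 -4.033 4.044
v -0.633 -0.629 4.073
v -0.33 0.106 4.679
v -0.211 0.568 2.412
v 0.092 1.303 3.018
v 1.248 -1.363 4.022
v 1.551 -0.628 4.628
v 1.67 -0.166 2.361
v 1.973 0.569 2.967
v -0.434 -0.165 -3.67
v -0.012 -0.658 -4.067
v 0.394 -0.135 -2.83
v 0.086 -0.399 -4.173
v 0.105 -0.105 -4.203
v 0.042 0.18 -4.151
v -0.093 0.413 -4.027
v -0.28 0.557 -3.848
v -0.491 0.592 -3.642
v -0.693 0.511 -3.44
v -0.855 0.327 -3.274
v -0.953 0.068 -3.168
v -0.973 -0.226 -3.138
v -0.91 -0.511 -3.189
v -0.774 -0.744 -3.314
v -0.587 -0.888 -3.493
v -0.376 -0.923 -3.699
v -0.175 -0.842 -3.9
f 2 4 1
f 5 2 1
f 1 4 3
f 3 5 1
f 2 8 4
f 6 2 5
f 6 8 2
f 4 8 3
f 7 5 3
f 3 8 7
f 7 6 5
f 8 6 7
f 9 46 25
f 46 20 49
f 25 49 14
f 46 49 25
f 9 25 21
f 25 14 26
f 21 26 10
f 25 26 21
f 9 21 30
f 21 10 31
f 30 31 16
f 21 31 30
f 9 30 42
f 30 16 45
f 42 45 19
f 30 45 42
f 9 42 46
f 42 19 50
f 46 50 20
f 42 50 46
f 10 26 37
f 26 14 40
f 37 40 18
f 26 40 37
f 14 49 27
f 49 20 48
f 27 48 13
f 49 48 27
f 20 50 47
f 50 19 43
f 47 43 11
f 50 43 47
f 19 45 44
f 45 16 32
f 44 32 15
f 45 32 44
f 16 31 36
f 31 10 33
f 36 33 17
f 31 33 36
f 12 38 24
f 38 18 39
f 24 39 13
f 38 39 24
f 12 24 22
f 24 13 23
f 22 23 11
f 24 23 22
f 12 22 29
f 22 11 28
f 29 28 15
f 22 28 29
f 12 29 34
f 29 15 35
f 34 35 17
f 29 35 34
f 12 34 38
f 34 17 41
f 38 41 18
f 34 41 38
f 13 39 27
f 39 18 40
f 27 40 14
f 39 40 27
f 11 23 47
f 23 13 48
f 47 48 20
f 23 48 47
f 15 28 44
f 28 11 43
f 44 43 19
f 28 43 44
f 17 35 36
f 35 15 32
f 36 32 16
f 35 32 36
f 18 41 37
f 41 17 33
f 37 33 10
f 41 33 37
f 52 54 51
f 55 52 51
f 51 54 53
f 53 55 51
f 52 58 54
f 56 52 55
f 56 58 52
f 54 58 53
f 57 55 53
f 53 58 57
f 57 56 55
f 58 56 57
f 60 59 62
f 60 62 61
f 62 59 63
f 62 63 61
f 63 59 64
f 63 64 61
f 64 59 65
f 64 65 61
f 65 59 66
f 65 66 61
f 66 59 67
f 66 67 61
f 67 59 68
f 67 68 61
f 68 59 69
f 68 69 61
f 69 59 70
f 69 70 61
f 70 59 71
f 70 71 61
f 71 59 72
f 71 72 61
f 72 59 73
f 72 73 61
f 73 59 74
f 73 74 61
f 74 59 75
f 74 75 61
f 75 59 76
f 75 76 61
f 76 59 60
f 76 60 61



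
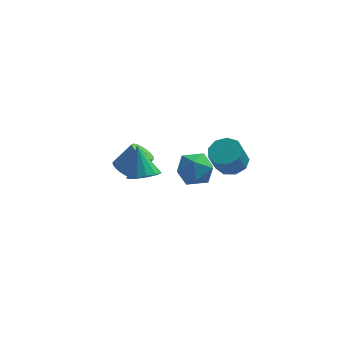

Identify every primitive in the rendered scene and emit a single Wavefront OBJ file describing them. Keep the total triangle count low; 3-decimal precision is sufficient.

v 0.81 -2.919 2.022
v 1.33 -3.798 1.576
v -0.51 -3.082 0.804
v 0.01 -3.961 0.358
v -0.445 -4.039 1.372
v 0.37 -3.938 2.125
v 0.45 -2.942 0.255
v 1.265 -2.841 1.008
v 1.108 -3.812 0.484
v 0.554 -4.49 1.174
v 0.266 -2.39 1.206
v -0.288 -3.068 1.896
v -4.023 3.153 -4.239
v -3.626 3.631 -4.727
v -2.601 4.066 -3.469
v -2.997 3.587 -2.981
v -3.876 3.842 -4.597
v -2.851 4.276 -3.339
v -4.154 3.916 -4.395
v -3.129 4.35 -3.137
v -4.407 3.839 -4.163
v -3.381 4.273 -2.905
v -4.583 3.626 -3.946
v -3.558 4.06 -2.688
v -4.648 3.319 -3.787
v -3.623 3.754 -2.529
v -4.59 2.98 -3.717
v -3.565 3.414 -2.459
v -4.419 2.674 -3.751
v -3.394 3.109 -2.493
v -4.169 2.464 -3.881
v -3.144 2.898 -2.623
v -3.891 2.39 -4.083
v -2.866 2.824 -2.825
v -3.639 2.467 -4.315
v -2.613 2.901 -3.057
v -3.462 2.68 -4.532
v -2.437 3.114 -3.274
v -3.397 2.986 -4.691
v -2.372 3.421 -3.433
v -3.455 3.326 -4.761
v -2.43 3.76 -3.503
v 2.014 1.239 -1.695
v 2.804 0.682 -1.776
v 2.475 0.023 -0.446
v 1.686 0.581 -0.365
v 2.955 1.245 -1.46
v 2.627 0.586 -0.13
v 2.666 1.805 -1.254
v 2.338 1.147 0.076
v 2.072 2.101 -1.254
v 1.744 1.442 0.076
v 1.451 1.994 -1.46
v 1.123 1.335 -0.13
v 1.093 1.533 -1.777
v 0.765 0.874 -0.447
v 1.166 0.935 -2.055
v 0.838 0.276 -0.725
v 1.636 0.48 -2.165
v 1.308 -0.179 -0.835
v 2.283 0.379 -2.055
v 1.954 -0.279 -0.725
v -2.59 0.385 -2.48
v -2.075 1.15 -2.747
v -3.05 1.295 -0.76
v -2.578 1.235 -2.927
v -3.085 1.05 -2.964
v -3.435 0.654 -2.848
v -3.517 0.172 -2.615
v -3.304 -0.241 -2.339
v -2.865 -0.457 -2.108
v -2.339 -0.405 -1.995
v -1.892 -0.102 -2.036
v -1.667 0.355 -2.218
v -1.736 0.822 -2.483
f 1 12 6
f 1 6 2
f 1 2 8
f 1 8 11
f 1 11 12
f 2 6 10
f 6 12 5
f 12 11 3
f 11 8 7
f 8 2 9
f 4 10 5
f 4 5 3
f 4 3 7
f 4 7 9
f 4 9 10
f 5 10 6
f 3 5 12
f 7 3 11
f 9 7 8
f 10 9 2
f 14 13 17
f 14 17 15
f 15 17 18
f 15 18 16
f 17 13 19
f 17 19 18
f 18 19 20
f 18 20 16
f 19 13 21
f 19 21 20
f 20 21 22
f 20 22 16
f 21 13 23
f 21 23 22
f 22 23 24
f 22 24 16
f 23 13 25
f 23 25 24
f 24 25 26
f 24 26 16
f 25 13 27
f 25 27 26
f 26 27 28
f 26 28 16
f 27 13 29
f 27 29 28
f 28 29 30
f 28 30 16
f 29 13 31
f 29 31 30
f 30 31 32
f 30 32 16
f 31 13 33
f 31 33 32
f 32 33 34
f 32 34 16
f 33 13 35
f 33 35 34
f 34 35 36
f 34 36 16
f 35 13 37
f 35 37 36
f 36 37 38
f 36 38 16
f 37 13 39
f 37 39 38
f 38 39 40
f 38 40 16
f 39 13 41
f 39 41 40
f 40 41 42
f 40 42 16
f 41 13 14
f 41 14 42
f 42 14 15
f 42 15 16
f 44 43 47
f 44 47 45
f 45 47 48
f 45 48 46
f 47 43 49
f 47 49 48
f 48 49 50
f 48 50 46
f 49 43 51
f 49 51 50
f 50 51 52
f 50 52 46
f 51 43 53
f 51 53 52
f 52 53 54
f 52 54 46
f 53 43 55
f 53 55 54
f 54 55 56
f 54 56 46
f 55 43 57
f 55 57 56
f 56 57 58
f 56 58 46
f 57 43 59
f 57 59 58
f 58 59 60
f 58 60 46
f 59 43 61
f 59 61 60
f 60 61 62
f 60 62 46
f 61 43 44
f 61 44 62
f 62 44 45
f 62 45 46
f 64 63 66
f 64 66 65
f 66 63 67
f 66 67 65
f 67 63 68
f 67 68 65
f 68 63 69
f 68 69 65
f 69 63 70
f 69 70 65
f 70 63 71
f 70 71 65
f 71 63 72
f 71 72 65
f 72 63 73
f 72 73 65
f 73 63 74
f 73 74 65
f 74 63 75
f 74 75 65
f 75 63 64
f 75 64 65



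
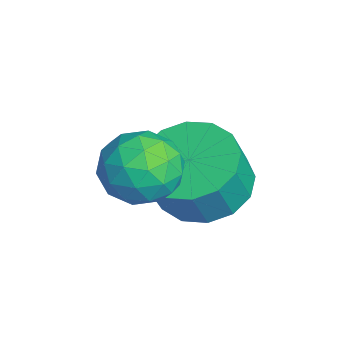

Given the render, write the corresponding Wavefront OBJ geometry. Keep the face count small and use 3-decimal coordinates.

v 1.784 2.424 2.142
v 2.49 2.248 2.25
v 1.45 1.432 2.71
v 2.156 1.256 2.818
v 1.862 1.83 3.172
v 2.068 2.444 2.821
v 1.872 1.236 2.139
v 2.078 1.85 1.788
v 2.545 1.514 2.248
v 2.539 1.881 2.886
v 1.401 1.799 2.074
v 1.395 2.166 2.712
v 2.166 2.423 2.146
v 1.774 1.257 2.814
v 1.601 1.594 3.022
v 2.016 1.491 3.085
v 1.918 2.538 2.482
v 2.333 2.435 2.545
v 1.964 2.189 3.087
v 1.607 1.245 2.415
v 2.022 1.142 2.478
v 1.924 2.189 1.875
v 2.339 2.086 1.938
v 1.976 1.491 1.873
v 2.613 1.888 2.209
v 2.417 1.305 2.542
v 2.25 1.294 2.144
v 2.371 1.654 1.937
v 2.61 2.104 2.584
v 2.414 1.521 2.917
v 2.241 1.859 3.125
v 2.362 2.219 2.919
v 2.642 1.673 2.583
v 1.526 2.159 2.043
v 1.33 1.576 2.376
v 1.578 1.461 2.041
v 1.699 1.821 1.835
v 1.523 2.375 2.418
v 1.327 1.792 2.751
v 1.569 2.026 3.023
v 1.69 2.386 2.816
v 1.298 2.007 2.377
v 1.146 2.994 1.204
v 1.915 3.325 1.056
v 2.223 3.018 1.968
v 1.454 2.686 2.116
v 1.685 3.65 1.244
v 1.993 3.342 2.155
v 1.31 3.799 1.421
v 1.618 3.492 2.332
v 0.892 3.733 1.54
v 1.2 3.425 2.451
v 0.542 3.468 1.569
v 0.85 3.16 2.48
v 0.353 3.076 1.5
v 0.661 2.769 2.411
v 0.377 2.662 1.352
v 0.685 2.355 2.264
v 0.607 2.338 1.165
v 0.915 2.03 2.076
v 0.982 2.188 0.988
v 1.29 1.881 1.899
v 1.4 2.255 0.869
v 1.708 1.947 1.78
v 1.75 2.52 0.84
v 2.058 2.212 1.751
v 1.939 2.911 0.909
v 2.247 2.604 1.82
f 1 38 17
f 38 12 41
f 17 41 6
f 38 41 17
f 1 17 13
f 17 6 18
f 13 18 2
f 17 18 13
f 1 13 22
f 13 2 23
f 22 23 8
f 13 23 22
f 1 22 34
f 22 8 37
f 34 37 11
f 22 37 34
f 1 34 38
f 34 11 42
f 38 42 12
f 34 42 38
f 2 18 29
f 18 6 32
f 29 32 10
f 18 32 29
f 6 41 19
f 41 12 40
f 19 40 5
f 41 40 19
f 12 42 39
f 42 11 35
f 39 35 3
f 42 35 39
f 11 37 36
f 37 8 24
f 36 24 7
f 37 24 36
f 8 23 28
f 23 2 25
f 28 25 9
f 23 25 28
f 4 30 16
f 30 10 31
f 16 31 5
f 30 31 16
f 4 16 14
f 16 5 15
f 14 15 3
f 16 15 14
f 4 14 21
f 14 3 20
f 21 20 7
f 14 20 21
f 4 21 26
f 21 7 27
f 26 27 9
f 21 27 26
f 4 26 30
f 26 9 33
f 30 33 10
f 26 33 30
f 5 31 19
f 31 10 32
f 19 32 6
f 31 32 19
f 3 15 39
f 15 5 40
f 39 40 12
f 15 40 39
f 7 20 36
f 20 3 35
f 36 35 11
f 20 35 36
f 9 27 28
f 27 7 24
f 28 24 8
f 27 24 28
f 10 33 29
f 33 9 25
f 29 25 2
f 33 25 29
f 44 43 47
f 44 47 45
f 45 47 48
f 45 48 46
f 47 43 49
f 47 49 48
f 48 49 50
f 48 50 46
f 49 43 51
f 49 51 50
f 50 51 52
f 50 52 46
f 51 43 53
f 51 53 52
f 52 53 54
f 52 54 46
f 53 43 55
f 53 55 54
f 54 55 56
f 54 56 46
f 55 43 57
f 55 57 56
f 56 57 58
f 56 58 46
f 57 43 59
f 57 59 58
f 58 59 60
f 58 60 46
f 59 43 61
f 59 61 60
f 60 61 62
f 60 62 46
f 61 43 63
f 61 63 62
f 62 63 64
f 62 64 46
f 63 43 65
f 63 65 64
f 64 65 66
f 64 66 46
f 65 43 67
f 65 67 66
f 66 67 68
f 66 68 46
f 67 43 44
f 67 44 68
f 68 44 45
f 68 45 46



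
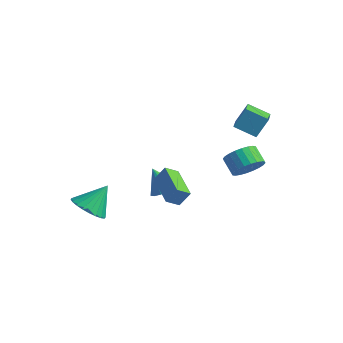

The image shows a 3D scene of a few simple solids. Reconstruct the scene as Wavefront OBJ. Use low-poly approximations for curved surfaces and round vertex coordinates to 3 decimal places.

v -3.21 -2.937 -2.157
v -2.503 -3.603 -1.784
v -2.87 -1.863 -0.883
v -2.276 -3.378 -2.034
v -2.191 -3.086 -2.302
v -2.261 -2.772 -2.549
v -2.475 -2.482 -2.736
v -2.801 -2.262 -2.835
v -3.19 -2.144 -2.83
v -3.581 -2.148 -2.723
v -3.916 -2.271 -2.53
v -4.143 -2.496 -2.28
v -4.229 -2.787 -2.011
v -4.159 -3.102 -1.765
v -3.944 -3.391 -1.578
v -3.618 -3.612 -1.479
v -3.23 -3.729 -1.484
v -2.838 -3.726 -1.591
v 0.721 -1.486 0.832
v 0.409 -2.098 1.28
v 1.079 -1.098 1.61
v 0.767 -1.71 2.058
v 2.373 -2.51 0.582
v 2.061 -3.122 1.03
v 2.731 -2.122 1.36
v 2.419 -2.734 1.808
v 1.21 3.029 3.171
v 1.446 3.674 4.203
v 2.249 3.504 2.638
v 2.484 4.148 3.67
v 2.016 1.872 3.71
v 2.251 2.516 4.742
v 3.054 2.346 3.177
v 3.29 2.991 4.209
v -2.399 1.885 -3.013
v -1.79 2.294 -2.604
v -3.201 1.815 -1.747
v -2.053 2.606 -2.754
v -2.41 2.724 -2.973
v -2.763 2.618 -3.203
v -3.019 2.315 -3.382
v -3.109 1.897 -3.462
v -3.009 1.476 -3.422
v -2.745 1.165 -3.272
v -2.388 1.046 -3.053
v -2.035 1.152 -2.823
v -1.779 1.455 -2.644
v -1.689 1.873 -2.564
v 3.263 1.549 1.424
v 3.783 1.519 2.146
v 2.976 1.8 2.738
v 2.457 1.831 2.016
v 3.825 1.849 2.046
v 3.018 2.13 2.638
v 3.781 2.133 1.851
v 2.974 2.415 2.444
v 3.659 2.329 1.592
v 2.852 2.61 2.184
v 3.476 2.406 1.306
v 2.669 2.687 1.899
v 3.261 2.352 1.039
v 2.454 2.633 1.632
v 3.046 2.176 0.83
v 2.239 2.457 1.423
v 2.865 1.905 0.712
v 2.058 2.186 1.305
v 2.744 1.58 0.702
v 1.937 1.861 1.294
v 2.702 1.25 0.802
v 1.895 1.531 1.394
v 2.746 0.965 0.996
v 1.939 1.247 1.589
v 2.868 0.77 1.256
v 2.061 1.051 1.848
v 3.051 0.693 1.541
v 2.244 0.974 2.134
v 3.266 0.747 1.808
v 2.459 1.028 2.401
v 3.481 0.923 2.017
v 2.674 1.204 2.61
v 3.662 1.194 2.135
v 2.855 1.475 2.728
f 2 1 4
f 2 4 3
f 4 1 5
f 4 5 3
f 5 1 6
f 5 6 3
f 6 1 7
f 6 7 3
f 7 1 8
f 7 8 3
f 8 1 9
f 8 9 3
f 9 1 10
f 9 10 3
f 10 1 11
f 10 11 3
f 11 1 12
f 11 12 3
f 12 1 13
f 12 13 3
f 13 1 14
f 13 14 3
f 14 1 15
f 14 15 3
f 15 1 16
f 15 16 3
f 16 1 17
f 16 17 3
f 17 1 18
f 17 18 3
f 18 1 2
f 18 2 3
f 20 22 19
f 23 20 19
f 19 22 21
f 21 23 19
f 20 26 22
f 24 20 23
f 24 26 20
f 22 26 21
f 25 23 21
f 21 26 25
f 25 24 23
f 26 24 25
f 28 30 27
f 31 28 27
f 27 30 29
f 29 31 27
f 28 34 30
f 32 28 31
f 32 34 28
f 30 34 29
f 33 31 29
f 29 34 33
f 33 32 31
f 34 32 33
f 36 35 38
f 36 38 37
f 38 35 39
f 38 39 37
f 39 35 40
f 39 40 37
f 40 35 41
f 40 41 37
f 41 35 42
f 41 42 37
f 42 35 43
f 42 43 37
f 43 35 44
f 43 44 37
f 44 35 45
f 44 45 37
f 45 35 46
f 45 46 37
f 46 35 47
f 46 47 37
f 47 35 48
f 47 48 37
f 48 35 36
f 48 36 37
f 50 49 53
f 50 53 51
f 51 53 54
f 51 54 52
f 53 49 55
f 53 55 54
f 54 55 56
f 54 56 52
f 55 49 57
f 55 57 56
f 56 57 58
f 56 58 52
f 57 49 59
f 57 59 58
f 58 59 60
f 58 60 52
f 59 49 61
f 59 61 60
f 60 61 62
f 60 62 52
f 61 49 63
f 61 63 62
f 62 63 64
f 62 64 52
f 63 49 65
f 63 65 64
f 64 65 66
f 64 66 52
f 65 49 67
f 65 67 66
f 66 67 68
f 66 68 52
f 67 49 69
f 67 69 68
f 68 69 70
f 68 70 52
f 69 49 71
f 69 71 70
f 70 71 72
f 70 72 52
f 71 49 73
f 71 73 72
f 72 73 74
f 72 74 52
f 73 49 75
f 73 75 74
f 74 75 76
f 74 76 52
f 75 49 77
f 75 77 76
f 76 77 78
f 76 78 52
f 77 49 79
f 77 79 78
f 78 79 80
f 78 80 52
f 79 49 81
f 79 81 80
f 80 81 82
f 80 82 52
f 81 49 50
f 81 50 82
f 82 50 51
f 82 51 52



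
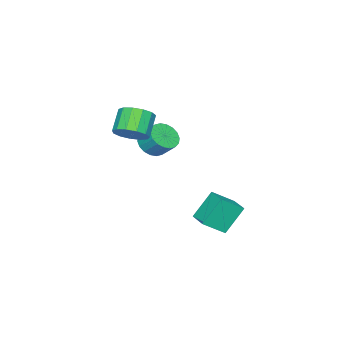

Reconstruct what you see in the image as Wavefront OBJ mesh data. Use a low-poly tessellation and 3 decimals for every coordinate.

v -3.532 2.868 -5.221
v -4.617 3.382 -3.56
v -2.743 4.076 -5.079
v -3.828 4.59 -3.418
v -2.452 2.05 -4.262
v -3.537 2.564 -2.601
v -1.663 3.258 -4.12
v -2.748 3.772 -2.459
v -0.483 -0.765 2.219
v 0.132 -1.587 2.52
v -0.943 -1.958 3.702
v -1.557 -1.135 3.401
v 0.318 -1.11 2.838
v -0.756 -1.481 4.021
v 0.25 -0.524 2.96
v -0.824 -0.895 4.143
v -0.051 -0.014 2.847
v -1.125 -0.385 4.029
v -0.489 0.258 2.534
v -1.563 -0.113 3.716
v -0.925 0.205 2.121
v -1.999 -0.166 3.303
v -1.22 -0.156 1.739
v -2.295 -0.526 2.921
v -1.282 -0.71 1.51
v -2.357 -1.081 2.692
v -1.09 -1.281 1.505
v -2.164 -1.652 2.687
v -0.705 -1.689 1.727
v -1.779 -2.059 2.909
v -0.249 -1.803 2.106
v -1.324 -2.173 3.288
v -3.876 -1.861 -0.16
v -3.063 -2.285 0.238
v -3.01 -1.304 1.178
v -3.824 -0.879 0.78
v -2.892 -2.006 -0.063
v -2.839 -1.024 0.876
v -2.915 -1.698 -0.384
v -2.863 -0.716 0.556
v -3.13 -1.422 -0.66
v -3.077 -0.441 0.28
v -3.492 -1.233 -0.837
v -3.439 -0.252 0.103
v -3.93 -1.169 -0.88
v -3.877 -0.187 0.06
v -4.357 -1.241 -0.78
v -4.305 -0.26 0.16
v -4.69 -1.436 -0.558
v -4.637 -0.455 0.382
v -4.861 -1.716 -0.256
v -4.808 -0.734 0.683
v -4.837 -2.024 0.064
v -4.785 -1.042 1.004
v -4.623 -2.299 0.34
v -4.57 -1.318 1.28
v -4.261 -2.488 0.517
v -4.208 -1.507 1.457
v -3.823 -2.553 0.56
v -3.77 -1.571 1.5
v -3.395 -2.48 0.46
v -3.343 -1.499 1.4
f 2 4 1
f 5 2 1
f 1 4 3
f 3 5 1
f 2 8 4
f 6 2 5
f 6 8 2
f 4 8 3
f 7 5 3
f 3 8 7
f 7 6 5
f 8 6 7
f 10 9 13
f 10 13 11
f 11 13 14
f 11 14 12
f 13 9 15
f 13 15 14
f 14 15 16
f 14 16 12
f 15 9 17
f 15 17 16
f 16 17 18
f 16 18 12
f 17 9 19
f 17 19 18
f 18 19 20
f 18 20 12
f 19 9 21
f 19 21 20
f 20 21 22
f 20 22 12
f 21 9 23
f 21 23 22
f 22 23 24
f 22 24 12
f 23 9 25
f 23 25 24
f 24 25 26
f 24 26 12
f 25 9 27
f 25 27 26
f 26 27 28
f 26 28 12
f 27 9 29
f 27 29 28
f 28 29 30
f 28 30 12
f 29 9 31
f 29 31 30
f 30 31 32
f 30 32 12
f 31 9 10
f 31 10 32
f 32 10 11
f 32 11 12
f 34 33 37
f 34 37 35
f 35 37 38
f 35 38 36
f 37 33 39
f 37 39 38
f 38 39 40
f 38 40 36
f 39 33 41
f 39 41 40
f 40 41 42
f 40 42 36
f 41 33 43
f 41 43 42
f 42 43 44
f 42 44 36
f 43 33 45
f 43 45 44
f 44 45 46
f 44 46 36
f 45 33 47
f 45 47 46
f 46 47 48
f 46 48 36
f 47 33 49
f 47 49 48
f 48 49 50
f 48 50 36
f 49 33 51
f 49 51 50
f 50 51 52
f 50 52 36
f 51 33 53
f 51 53 52
f 52 53 54
f 52 54 36
f 53 33 55
f 53 55 54
f 54 55 56
f 54 56 36
f 55 33 57
f 55 57 56
f 56 57 58
f 56 58 36
f 57 33 59
f 57 59 58
f 58 59 60
f 58 60 36
f 59 33 61
f 59 61 60
f 60 61 62
f 60 62 36
f 61 33 34
f 61 34 62
f 62 34 35
f 62 35 36



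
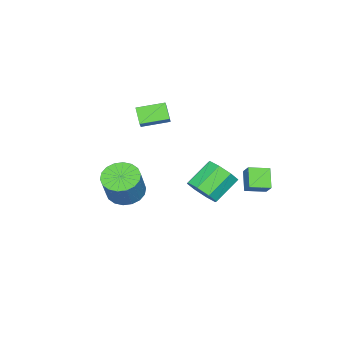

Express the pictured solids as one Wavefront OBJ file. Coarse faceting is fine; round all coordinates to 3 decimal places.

v 1.104 1.538 -2.497
v 1.477 0.908 -1.73
v 0.069 1.433 -0.616
v -0.304 2.062 -1.383
v 1.785 1.658 -1.694
v 0.377 2.182 -0.579
v 1.694 2.337 -2.128
v 0.286 2.861 -1.014
v 1.257 2.548 -2.778
v -0.15 3.072 -1.664
v 0.731 2.167 -3.264
v -0.677 2.692 -2.15
v 0.423 1.418 -3.301
v -0.985 1.942 -2.186
v 0.514 0.739 -2.866
v -0.894 1.263 -1.752
v 0.95 0.528 -2.216
v -0.457 1.052 -1.102
v 3.38 -1.824 -2.203
v 4.349 -1.921 -2.691
v 5.21 -1.692 -1.024
v 4.24 -1.596 -0.537
v 4.265 -1.443 -2.713
v 5.126 -1.215 -1.046
v 4.005 -1.042 -2.634
v 4.866 -0.813 -0.967
v 3.621 -0.795 -2.469
v 4.482 -0.567 -0.802
v 3.189 -0.752 -2.252
v 4.05 -0.524 -0.585
v 2.795 -0.921 -2.025
v 3.656 -0.693 -0.358
v 2.517 -1.27 -1.834
v 3.378 -1.041 -0.167
v 2.41 -1.728 -1.716
v 3.271 -1.499 -0.049
v 2.494 -2.205 -1.694
v 3.355 -1.977 -0.027
v 2.754 -2.607 -1.773
v 3.615 -2.378 -0.106
v 3.138 -2.853 -1.938
v 3.999 -2.625 -0.271
v 3.57 -2.896 -2.155
v 4.431 -2.668 -0.488
v 3.964 -2.727 -2.382
v 4.825 -2.499 -0.715
v 4.242 -2.379 -2.573
v 5.103 -2.15 -0.906
v -3.245 -3.312 0.597
v -2.74 -3.072 1.169
v -2.636 -2.668 -0.211
v -2.131 -2.428 0.36
v -2.249 -4.652 0.28
v -1.744 -4.412 0.851
v -1.64 -4.008 -0.529
v -1.135 -3.768 0.043
v -2.773 3.3 -2.467
v -2.374 3.821 -1.753
v -1.902 3.86 -3.364
v -1.503 4.382 -2.65
v -1.957 2.378 -2.25
v -1.558 2.9 -1.536
v -1.086 2.939 -3.147
v -0.687 3.46 -2.433
f 2 1 5
f 2 5 3
f 3 5 6
f 3 6 4
f 5 1 7
f 5 7 6
f 6 7 8
f 6 8 4
f 7 1 9
f 7 9 8
f 8 9 10
f 8 10 4
f 9 1 11
f 9 11 10
f 10 11 12
f 10 12 4
f 11 1 13
f 11 13 12
f 12 13 14
f 12 14 4
f 13 1 15
f 13 15 14
f 14 15 16
f 14 16 4
f 15 1 17
f 15 17 16
f 16 17 18
f 16 18 4
f 17 1 2
f 17 2 18
f 18 2 3
f 18 3 4
f 20 19 23
f 20 23 21
f 21 23 24
f 21 24 22
f 23 19 25
f 23 25 24
f 24 25 26
f 24 26 22
f 25 19 27
f 25 27 26
f 26 27 28
f 26 28 22
f 27 19 29
f 27 29 28
f 28 29 30
f 28 30 22
f 29 19 31
f 29 31 30
f 30 31 32
f 30 32 22
f 31 19 33
f 31 33 32
f 32 33 34
f 32 34 22
f 33 19 35
f 33 35 34
f 34 35 36
f 34 36 22
f 35 19 37
f 35 37 36
f 36 37 38
f 36 38 22
f 37 19 39
f 37 39 38
f 38 39 40
f 38 40 22
f 39 19 41
f 39 41 40
f 40 41 42
f 40 42 22
f 41 19 43
f 41 43 42
f 42 43 44
f 42 44 22
f 43 19 45
f 43 45 44
f 44 45 46
f 44 46 22
f 45 19 47
f 45 47 46
f 46 47 48
f 46 48 22
f 47 19 20
f 47 20 48
f 48 20 21
f 48 21 22
f 50 52 49
f 53 50 49
f 49 52 51
f 51 53 49
f 50 56 52
f 54 50 53
f 54 56 50
f 52 56 51
f 55 53 51
f 51 56 55
f 55 54 53
f 56 54 55
f 58 60 57
f 61 58 57
f 57 60 59
f 59 61 57
f 58 64 60
f 62 58 61
f 62 64 58
f 60 64 59
f 63 61 59
f 59 64 63
f 63 62 61
f 64 62 63



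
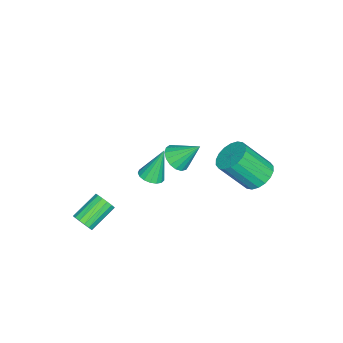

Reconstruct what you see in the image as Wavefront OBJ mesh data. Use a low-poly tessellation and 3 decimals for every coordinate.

v 1.746 0.917 2.398
v 2.241 1.355 2.394
v 1.314 1.423 4.102
v 1.995 1.518 2.283
v 1.691 1.544 2.198
v 1.401 1.426 2.159
v 1.189 1.192 2.175
v 1.106 0.895 2.241
v 1.169 0.603 2.344
v 1.364 0.383 2.459
v 1.647 0.285 2.56
v 1.953 0.333 2.623
v 2.211 0.514 2.635
v 2.363 0.787 2.593
v 2.374 1.091 2.506
v -3.691 4.61 -1.433
v -2.963 4.228 -1.947
v -2.48 2.908 -0.28
v -3.209 3.29 0.233
v -2.773 4.557 -1.742
v -2.29 3.237 -0.075
v -2.766 4.896 -1.475
v -2.283 3.577 0.192
v -2.941 5.179 -1.2
v -2.458 3.859 0.467
v -3.266 5.349 -0.972
v -2.783 4.029 0.695
v -3.674 5.373 -0.835
v -3.191 4.053 0.832
v -4.086 5.245 -0.816
v -3.604 3.926 0.851
v -4.42 4.992 -0.92
v -3.937 3.672 0.747
v -4.61 4.663 -1.125
v -4.127 3.343 0.542
v -4.617 4.323 -1.392
v -4.134 3.004 0.275
v -4.442 4.041 -1.667
v -3.959 2.721 0
v -4.117 3.871 -1.895
v -3.634 2.551 -0.228
v -3.709 3.847 -2.032
v -3.226 2.527 -0.365
v -3.296 3.974 -2.051
v -2.814 2.655 -0.384
v 2.934 -2.161 -1.21
v 3.293 -1.689 -1.067
v 2.044 -0.987 -0.248
v 1.686 -1.459 -0.39
v 3.158 -1.609 -1.341
v 1.909 -0.907 -0.522
v 2.963 -1.677 -1.58
v 1.715 -0.975 -0.761
v 2.761 -1.875 -1.719
v 1.512 -1.173 -0.9
v 2.605 -2.149 -1.722
v 1.356 -1.448 -0.903
v 2.537 -2.427 -1.588
v 1.288 -1.725 -0.769
v 2.576 -2.633 -1.352
v 1.327 -1.931 -0.533
v 2.711 -2.713 -1.078
v 1.462 -2.011 -0.259
v 2.905 -2.645 -0.839
v 1.657 -1.943 -0.02
v 3.108 -2.447 -0.7
v 1.859 -1.745 0.119
v 3.264 -2.172 -0.697
v 2.015 -1.471 0.122
v 3.332 -1.895 -0.831
v 2.083 -1.193 -0.012
v -2.366 0.781 0.015
v -1.769 1.218 -0.362
v -2.474 1.939 1.185
v -2.104 1.353 -0.527
v -2.499 1.357 -0.568
v -2.864 1.229 -0.475
v -3.114 0.999 -0.27
v -3.193 0.718 -0
v -3.082 0.452 0.273
v -2.808 0.261 0.488
v -2.431 0.19 0.593
v -2.04 0.254 0.567
v -1.724 0.438 0.414
v -1.554 0.701 0.169
v -1.57 0.983 -0.111
f 2 1 4
f 2 4 3
f 4 1 5
f 4 5 3
f 5 1 6
f 5 6 3
f 6 1 7
f 6 7 3
f 7 1 8
f 7 8 3
f 8 1 9
f 8 9 3
f 9 1 10
f 9 10 3
f 10 1 11
f 10 11 3
f 11 1 12
f 11 12 3
f 12 1 13
f 12 13 3
f 13 1 14
f 13 14 3
f 14 1 15
f 14 15 3
f 15 1 2
f 15 2 3
f 17 16 20
f 17 20 18
f 18 20 21
f 18 21 19
f 20 16 22
f 20 22 21
f 21 22 23
f 21 23 19
f 22 16 24
f 22 24 23
f 23 24 25
f 23 25 19
f 24 16 26
f 24 26 25
f 25 26 27
f 25 27 19
f 26 16 28
f 26 28 27
f 27 28 29
f 27 29 19
f 28 16 30
f 28 30 29
f 29 30 31
f 29 31 19
f 30 16 32
f 30 32 31
f 31 32 33
f 31 33 19
f 32 16 34
f 32 34 33
f 33 34 35
f 33 35 19
f 34 16 36
f 34 36 35
f 35 36 37
f 35 37 19
f 36 16 38
f 36 38 37
f 37 38 39
f 37 39 19
f 38 16 40
f 38 40 39
f 39 40 41
f 39 41 19
f 40 16 42
f 40 42 41
f 41 42 43
f 41 43 19
f 42 16 44
f 42 44 43
f 43 44 45
f 43 45 19
f 44 16 17
f 44 17 45
f 45 17 18
f 45 18 19
f 47 46 50
f 47 50 48
f 48 50 51
f 48 51 49
f 50 46 52
f 50 52 51
f 51 52 53
f 51 53 49
f 52 46 54
f 52 54 53
f 53 54 55
f 53 55 49
f 54 46 56
f 54 56 55
f 55 56 57
f 55 57 49
f 56 46 58
f 56 58 57
f 57 58 59
f 57 59 49
f 58 46 60
f 58 60 59
f 59 60 61
f 59 61 49
f 60 46 62
f 60 62 61
f 61 62 63
f 61 63 49
f 62 46 64
f 62 64 63
f 63 64 65
f 63 65 49
f 64 46 66
f 64 66 65
f 65 66 67
f 65 67 49
f 66 46 68
f 66 68 67
f 67 68 69
f 67 69 49
f 68 46 70
f 68 70 69
f 69 70 71
f 69 71 49
f 70 46 47
f 70 47 71
f 71 47 48
f 71 48 49
f 73 72 75
f 73 75 74
f 75 72 76
f 75 76 74
f 76 72 77
f 76 77 74
f 77 72 78
f 77 78 74
f 78 72 79
f 78 79 74
f 79 72 80
f 79 80 74
f 80 72 81
f 80 81 74
f 81 72 82
f 81 82 74
f 82 72 83
f 82 83 74
f 83 72 84
f 83 84 74
f 84 72 85
f 84 85 74
f 85 72 86
f 85 86 74
f 86 72 73
f 86 73 74

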